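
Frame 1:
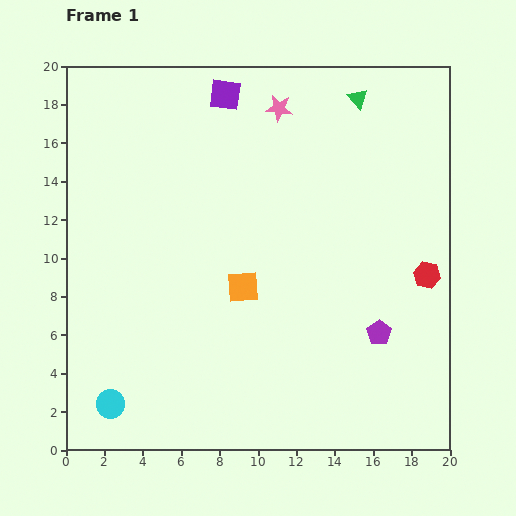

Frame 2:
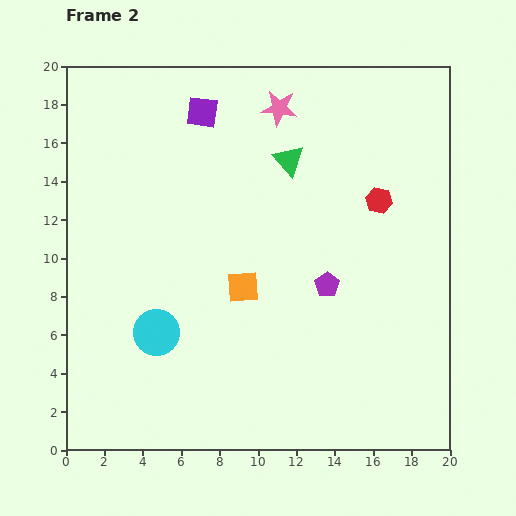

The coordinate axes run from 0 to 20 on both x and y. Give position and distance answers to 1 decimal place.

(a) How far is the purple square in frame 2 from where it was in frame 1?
1.5

The purple square moved from (8.3, 18.5) to (7.1, 17.6), a distance of √(1.2² + 0.9²) ≈ 1.5.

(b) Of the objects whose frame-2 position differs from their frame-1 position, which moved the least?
the purple square

(moved 1.5)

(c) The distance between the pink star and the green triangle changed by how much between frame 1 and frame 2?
-1.4

Distance in frame 1: 4.1. Distance in frame 2: 2.7.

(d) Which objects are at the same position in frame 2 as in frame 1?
the pink star, the orange square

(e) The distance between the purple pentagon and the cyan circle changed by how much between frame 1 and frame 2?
-5.3

Distance in frame 1: 14.5. Distance in frame 2: 9.2.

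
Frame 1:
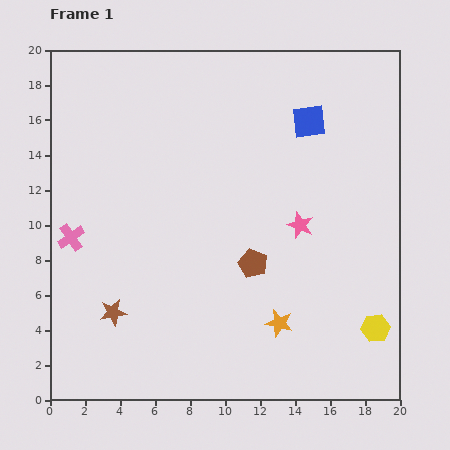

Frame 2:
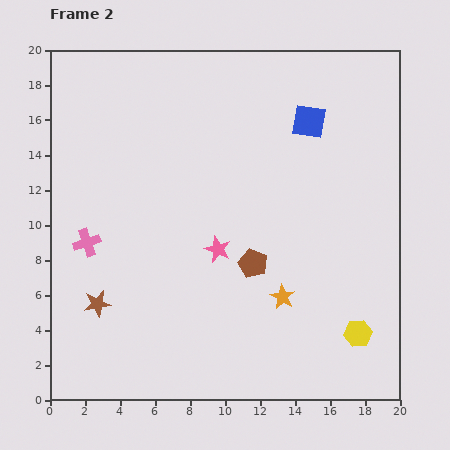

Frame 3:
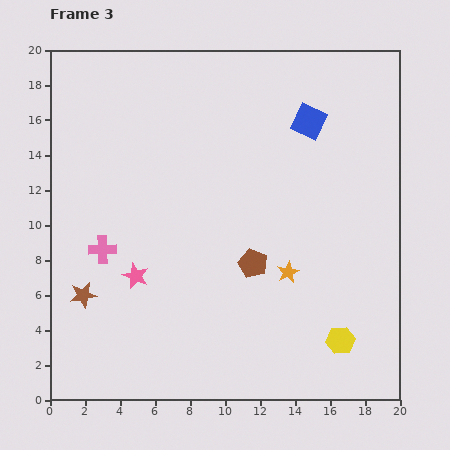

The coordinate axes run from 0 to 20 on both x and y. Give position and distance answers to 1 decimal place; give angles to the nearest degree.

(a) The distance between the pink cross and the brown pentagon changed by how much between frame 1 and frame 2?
-0.9

Distance in frame 1: 10.5. Distance in frame 2: 9.6.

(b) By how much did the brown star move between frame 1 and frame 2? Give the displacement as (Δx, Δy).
(-0.9, 0.5)

The brown star was at (3.6, 5.0) in frame 1 and (2.7, 5.5) in frame 2.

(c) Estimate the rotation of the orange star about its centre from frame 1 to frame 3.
30° clockwise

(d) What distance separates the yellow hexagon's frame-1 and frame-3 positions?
2.1

The yellow hexagon moved from (18.6, 4.1) to (16.6, 3.4), a distance of √(2.0² + 0.7²) ≈ 2.1.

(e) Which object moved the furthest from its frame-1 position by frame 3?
the pink star

(moved 9.8; next 2.9)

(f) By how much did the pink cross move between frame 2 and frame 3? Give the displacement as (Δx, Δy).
(0.9, -0.4)

The pink cross was at (2.1, 9.0) in frame 2 and (3.0, 8.6) in frame 3.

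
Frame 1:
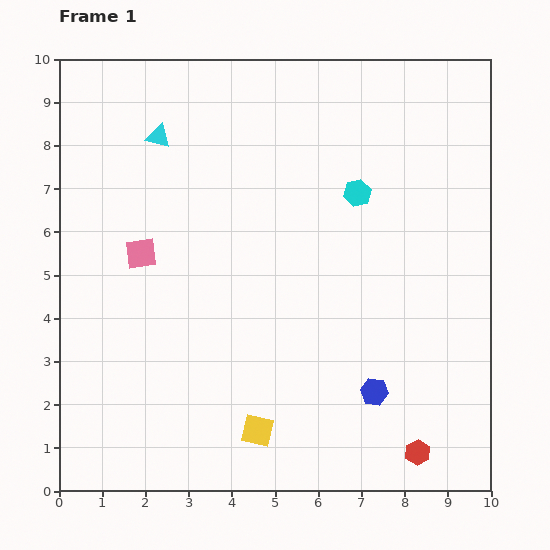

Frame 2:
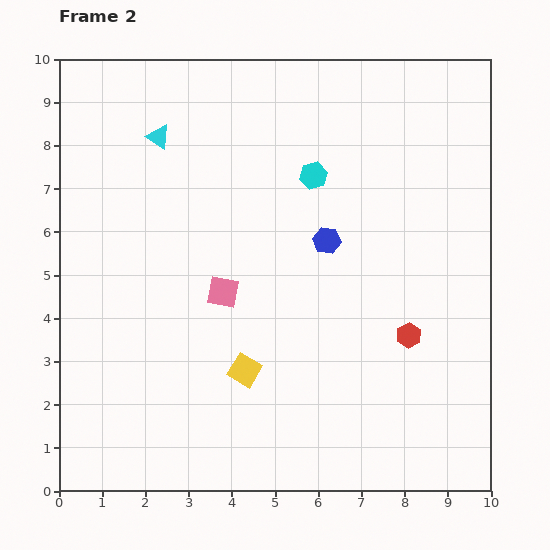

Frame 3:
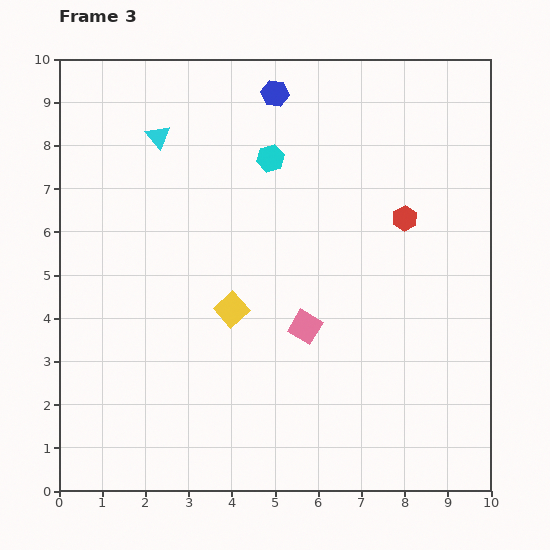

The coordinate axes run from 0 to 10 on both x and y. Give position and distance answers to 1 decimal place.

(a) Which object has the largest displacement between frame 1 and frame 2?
the blue hexagon

(moved 3.7; next 2.7)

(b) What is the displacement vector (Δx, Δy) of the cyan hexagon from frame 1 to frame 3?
(-2.0, 0.8)

The cyan hexagon was at (6.9, 6.9) in frame 1 and (4.9, 7.7) in frame 3.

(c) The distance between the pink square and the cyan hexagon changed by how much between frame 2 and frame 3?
+0.6

Distance in frame 2: 3.4. Distance in frame 3: 4.0.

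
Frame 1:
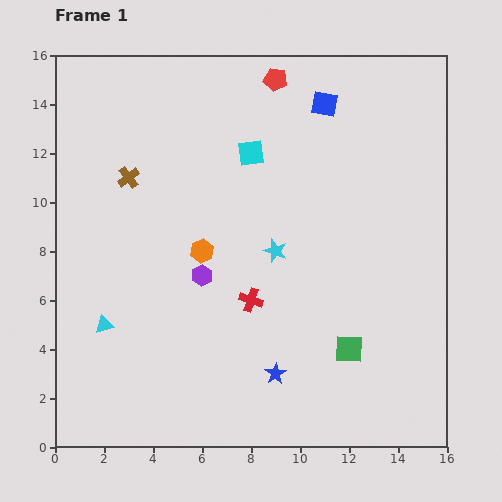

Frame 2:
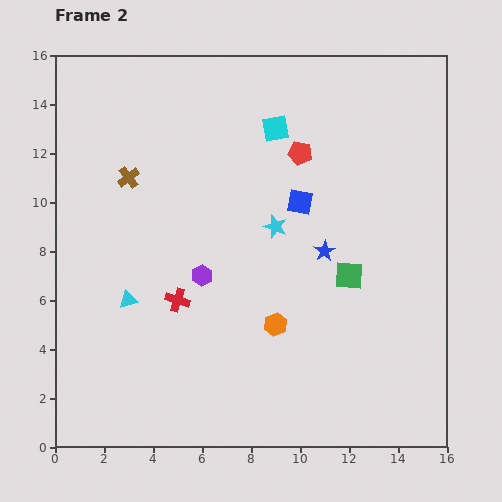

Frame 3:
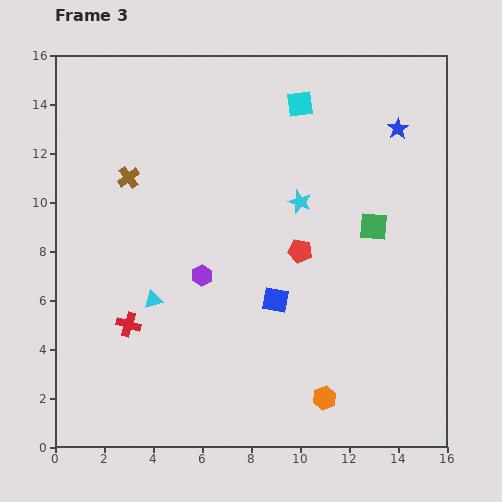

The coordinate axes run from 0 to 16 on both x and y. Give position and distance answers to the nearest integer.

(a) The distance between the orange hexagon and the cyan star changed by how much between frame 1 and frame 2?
+1

Distance in frame 1: 3. Distance in frame 2: 4.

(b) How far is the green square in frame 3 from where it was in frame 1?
5

The green square moved from (12, 4) to (13, 9), a distance of √(1² + 5²) ≈ 5.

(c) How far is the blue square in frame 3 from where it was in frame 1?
8

The blue square moved from (11, 14) to (9, 6), a distance of √(2² + 8²) ≈ 8.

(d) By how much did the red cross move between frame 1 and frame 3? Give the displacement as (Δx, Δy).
(-5, -1)

The red cross was at (8, 6) in frame 1 and (3, 5) in frame 3.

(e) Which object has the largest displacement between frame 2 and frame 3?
the blue star

(moved 6; next 4)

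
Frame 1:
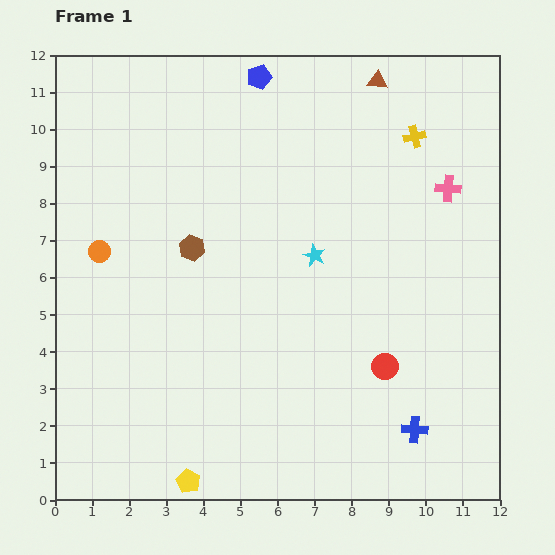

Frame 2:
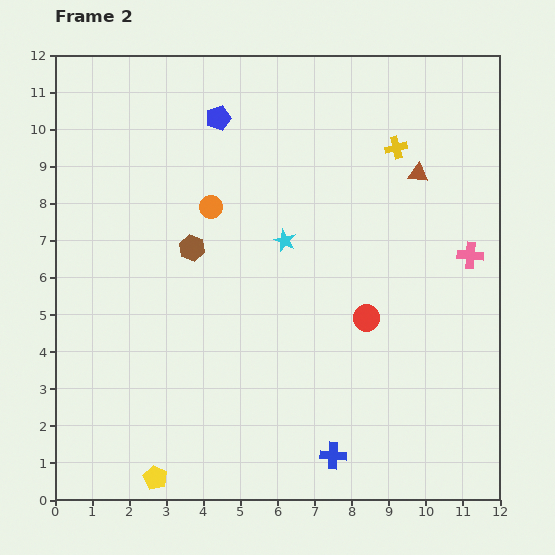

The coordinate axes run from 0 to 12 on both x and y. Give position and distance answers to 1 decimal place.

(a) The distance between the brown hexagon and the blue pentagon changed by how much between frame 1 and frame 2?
-1.3

Distance in frame 1: 4.9. Distance in frame 2: 3.6.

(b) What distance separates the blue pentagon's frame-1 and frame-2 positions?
1.6

The blue pentagon moved from (5.5, 11.4) to (4.4, 10.3), a distance of √(1.1² + 1.1²) ≈ 1.6.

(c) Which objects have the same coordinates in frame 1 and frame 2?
the brown hexagon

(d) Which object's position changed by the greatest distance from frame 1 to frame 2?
the orange circle

(moved 3.2; next 2.7)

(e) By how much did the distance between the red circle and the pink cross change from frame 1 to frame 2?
-1.8

Distance in frame 1: 5.1. Distance in frame 2: 3.3.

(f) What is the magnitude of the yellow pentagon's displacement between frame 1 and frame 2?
0.9

The yellow pentagon moved from (3.6, 0.5) to (2.7, 0.6), a distance of √(0.9² + 0.1²) ≈ 0.9.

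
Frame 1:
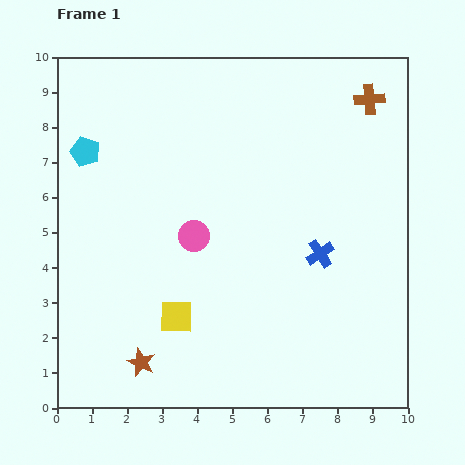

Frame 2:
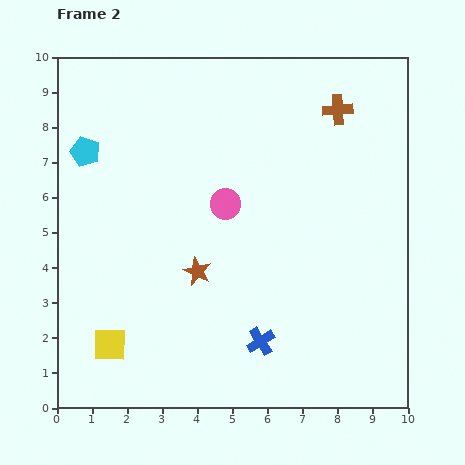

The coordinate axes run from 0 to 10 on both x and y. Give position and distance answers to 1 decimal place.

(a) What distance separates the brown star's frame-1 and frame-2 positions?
3.1

The brown star moved from (2.4, 1.3) to (4.0, 3.9), a distance of √(1.6² + 2.6²) ≈ 3.1.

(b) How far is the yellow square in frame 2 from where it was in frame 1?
2.1

The yellow square moved from (3.4, 2.6) to (1.5, 1.8), a distance of √(1.9² + 0.8²) ≈ 2.1.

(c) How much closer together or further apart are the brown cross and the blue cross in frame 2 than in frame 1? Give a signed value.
+2.4

Distance in frame 1: 4.6. Distance in frame 2: 7.0.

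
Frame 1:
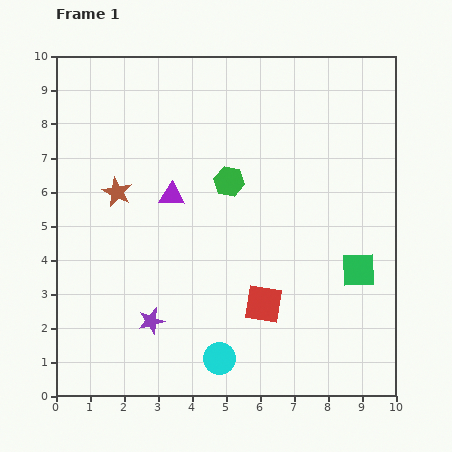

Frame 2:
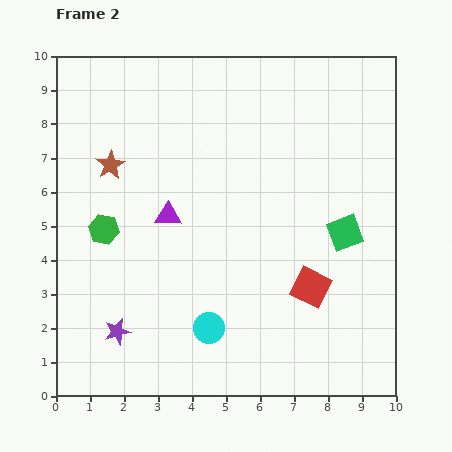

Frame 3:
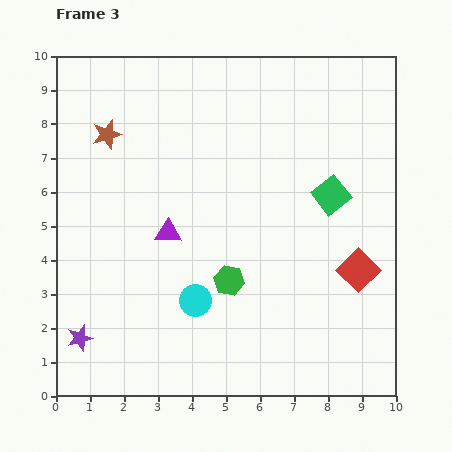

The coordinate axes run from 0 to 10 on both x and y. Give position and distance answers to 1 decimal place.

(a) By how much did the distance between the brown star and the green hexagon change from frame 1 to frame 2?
-1.4

Distance in frame 1: 3.3. Distance in frame 2: 1.9.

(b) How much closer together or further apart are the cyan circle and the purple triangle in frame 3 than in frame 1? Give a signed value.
-2.8

Distance in frame 1: 5.0. Distance in frame 3: 2.2.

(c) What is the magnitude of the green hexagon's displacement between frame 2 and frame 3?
4.0

The green hexagon moved from (1.4, 4.9) to (5.1, 3.4), a distance of √(3.7² + 1.5²) ≈ 4.0.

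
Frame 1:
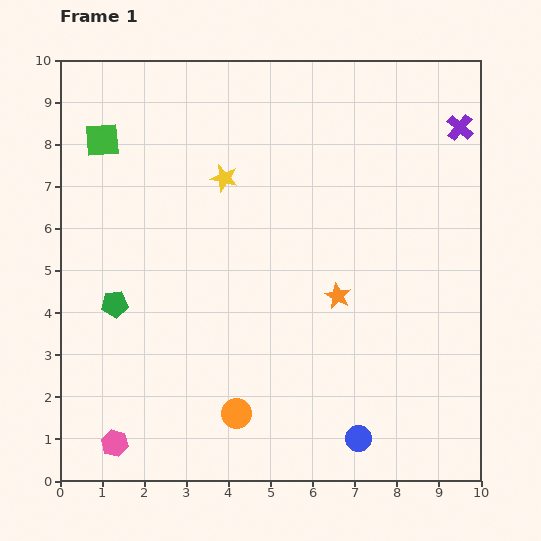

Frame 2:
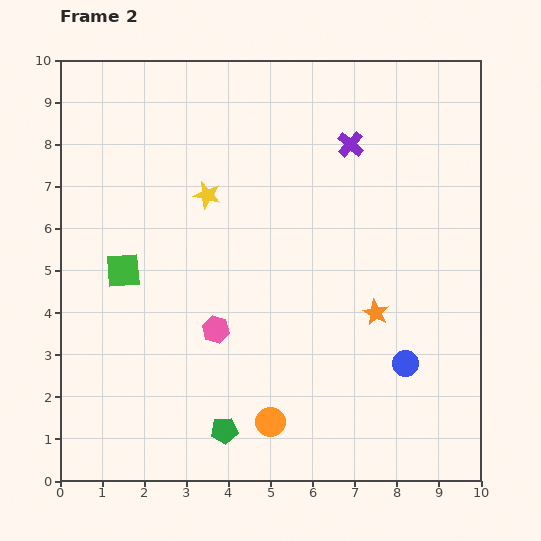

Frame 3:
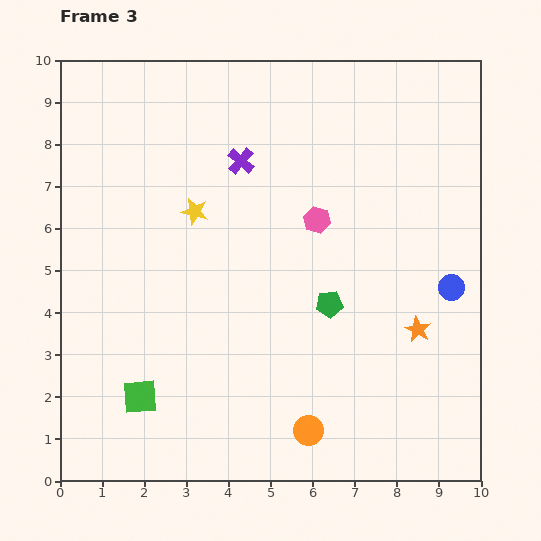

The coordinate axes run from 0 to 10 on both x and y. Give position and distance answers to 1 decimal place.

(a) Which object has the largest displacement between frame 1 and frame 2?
the green pentagon

(moved 4.0; next 3.6)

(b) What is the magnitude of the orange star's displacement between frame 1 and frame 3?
2.1

The orange star moved from (6.6, 4.4) to (8.5, 3.6), a distance of √(1.9² + 0.8²) ≈ 2.1.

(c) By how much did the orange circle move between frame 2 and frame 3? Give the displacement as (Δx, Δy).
(0.9, -0.2)

The orange circle was at (5.0, 1.4) in frame 2 and (5.9, 1.2) in frame 3.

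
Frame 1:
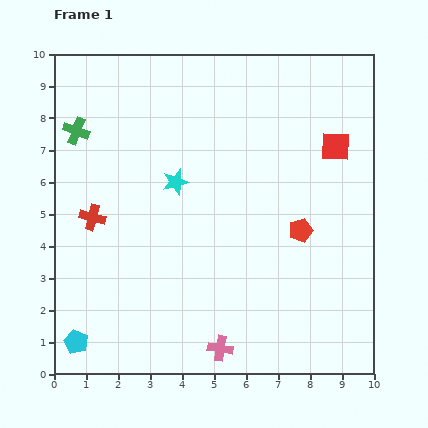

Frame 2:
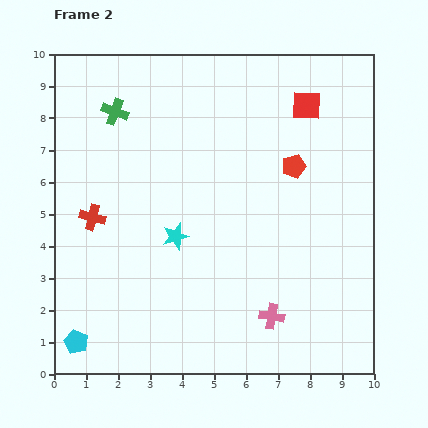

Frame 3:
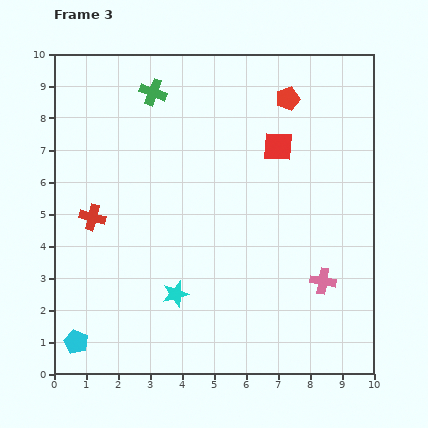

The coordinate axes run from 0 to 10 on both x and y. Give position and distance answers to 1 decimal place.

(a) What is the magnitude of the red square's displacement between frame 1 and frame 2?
1.6

The red square moved from (8.8, 7.1) to (7.9, 8.4), a distance of √(0.9² + 1.3²) ≈ 1.6.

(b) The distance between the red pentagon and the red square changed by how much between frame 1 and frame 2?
-0.9

Distance in frame 1: 2.8. Distance in frame 2: 1.9.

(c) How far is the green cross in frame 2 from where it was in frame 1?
1.3

The green cross moved from (0.7, 7.6) to (1.9, 8.2), a distance of √(1.2² + 0.6²) ≈ 1.3.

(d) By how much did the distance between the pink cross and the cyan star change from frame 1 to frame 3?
-0.8

Distance in frame 1: 5.4. Distance in frame 3: 4.6.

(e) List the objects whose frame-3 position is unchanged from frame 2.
the red cross, the cyan pentagon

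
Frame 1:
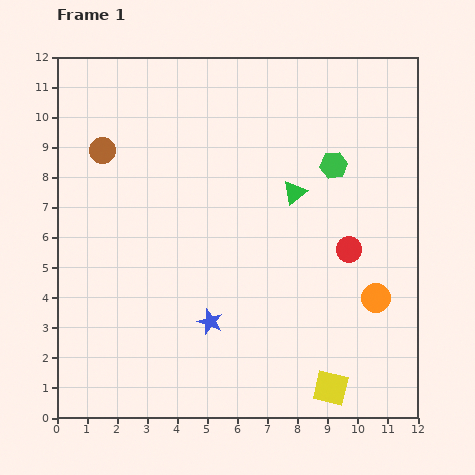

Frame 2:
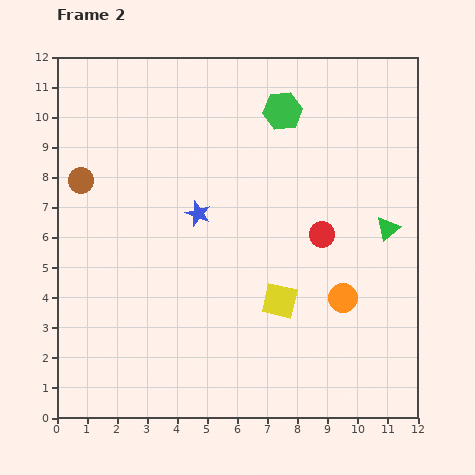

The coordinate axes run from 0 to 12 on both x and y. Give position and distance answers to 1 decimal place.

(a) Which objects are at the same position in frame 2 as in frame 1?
none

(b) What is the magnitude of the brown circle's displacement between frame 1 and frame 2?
1.2

The brown circle moved from (1.5, 8.9) to (0.8, 7.9), a distance of √(0.7² + 1.0²) ≈ 1.2.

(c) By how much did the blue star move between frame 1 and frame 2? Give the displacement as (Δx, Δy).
(-0.4, 3.6)

The blue star was at (5.1, 3.2) in frame 1 and (4.7, 6.8) in frame 2.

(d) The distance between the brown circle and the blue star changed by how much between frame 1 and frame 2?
-2.6

Distance in frame 1: 6.7. Distance in frame 2: 4.1.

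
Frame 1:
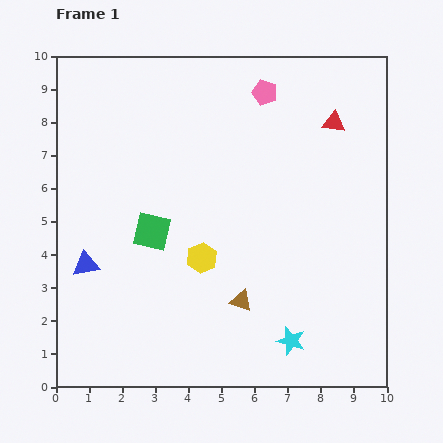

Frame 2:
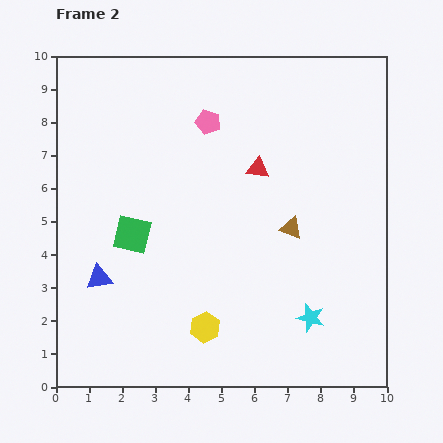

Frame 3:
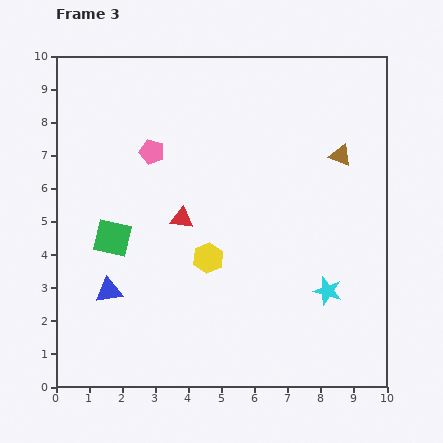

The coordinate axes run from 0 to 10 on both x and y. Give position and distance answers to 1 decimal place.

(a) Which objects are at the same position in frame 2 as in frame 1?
none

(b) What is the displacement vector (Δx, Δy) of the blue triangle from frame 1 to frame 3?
(0.7, -0.8)

The blue triangle was at (0.9, 3.7) in frame 1 and (1.6, 2.9) in frame 3.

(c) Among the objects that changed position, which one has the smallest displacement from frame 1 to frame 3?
the yellow hexagon

(moved 0.2)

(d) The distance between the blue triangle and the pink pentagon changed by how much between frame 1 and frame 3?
-3.1

Distance in frame 1: 7.5. Distance in frame 3: 4.4.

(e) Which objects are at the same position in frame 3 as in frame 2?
none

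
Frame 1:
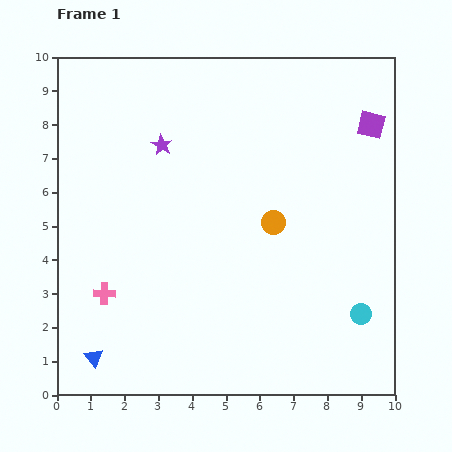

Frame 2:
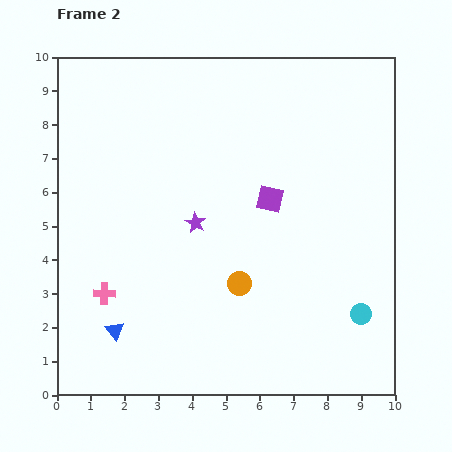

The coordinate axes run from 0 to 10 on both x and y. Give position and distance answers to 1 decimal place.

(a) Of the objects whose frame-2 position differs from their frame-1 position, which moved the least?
the blue triangle

(moved 1.0)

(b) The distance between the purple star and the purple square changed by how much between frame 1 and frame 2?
-3.9

Distance in frame 1: 6.2. Distance in frame 2: 2.3.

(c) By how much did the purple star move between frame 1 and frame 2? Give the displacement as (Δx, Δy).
(1.0, -2.3)

The purple star was at (3.1, 7.4) in frame 1 and (4.1, 5.1) in frame 2.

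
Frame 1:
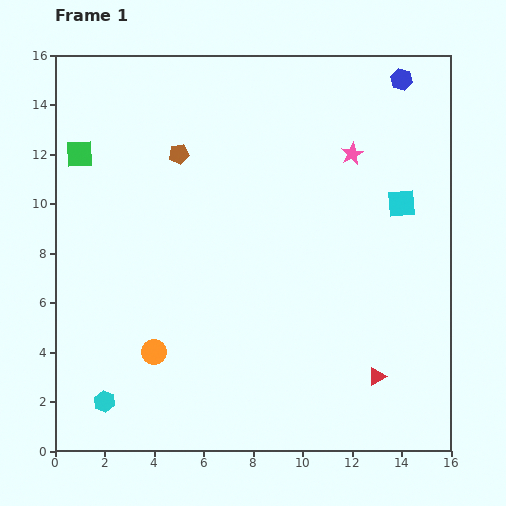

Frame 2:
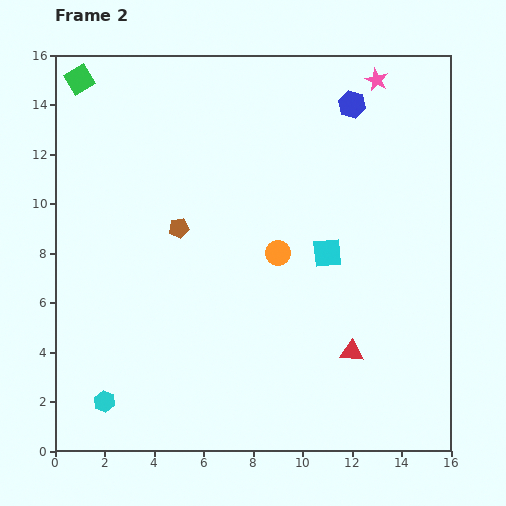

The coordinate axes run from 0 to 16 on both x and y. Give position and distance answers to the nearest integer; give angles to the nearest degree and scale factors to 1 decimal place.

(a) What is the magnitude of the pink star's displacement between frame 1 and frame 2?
3

The pink star moved from (12, 12) to (13, 15), a distance of √(1² + 3²) ≈ 3.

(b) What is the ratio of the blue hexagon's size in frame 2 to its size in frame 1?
1.3×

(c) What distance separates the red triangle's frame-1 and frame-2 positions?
1

The red triangle moved from (13, 3) to (12, 4), a distance of √(1² + 1²) ≈ 1.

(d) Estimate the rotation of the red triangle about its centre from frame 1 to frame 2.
33° clockwise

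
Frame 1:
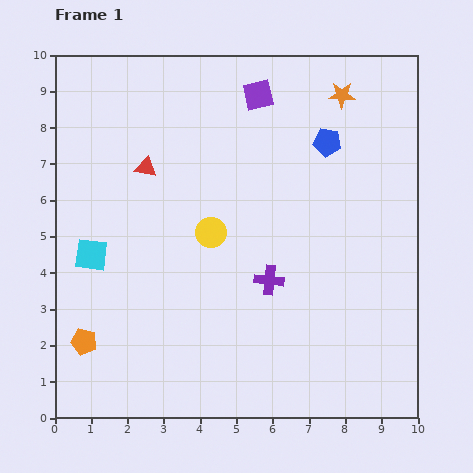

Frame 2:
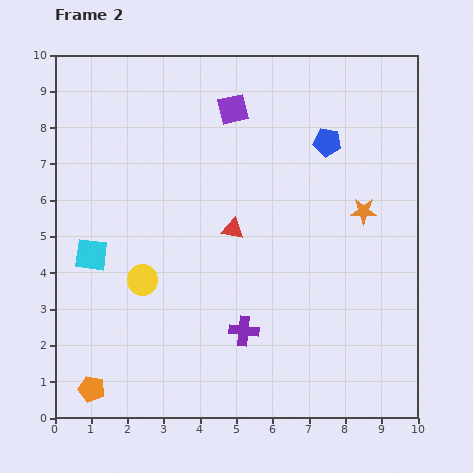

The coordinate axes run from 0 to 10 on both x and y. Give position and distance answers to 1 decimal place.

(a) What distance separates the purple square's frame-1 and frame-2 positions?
0.8

The purple square moved from (5.6, 8.9) to (4.9, 8.5), a distance of √(0.7² + 0.4²) ≈ 0.8.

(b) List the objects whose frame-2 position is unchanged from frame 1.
the blue pentagon, the cyan square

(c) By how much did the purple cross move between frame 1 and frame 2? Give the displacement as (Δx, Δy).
(-0.7, -1.4)

The purple cross was at (5.9, 3.8) in frame 1 and (5.2, 2.4) in frame 2.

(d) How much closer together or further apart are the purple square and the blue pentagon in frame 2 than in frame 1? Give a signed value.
+0.5

Distance in frame 1: 2.3. Distance in frame 2: 2.8.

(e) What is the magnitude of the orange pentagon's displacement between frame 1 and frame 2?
1.3

The orange pentagon moved from (0.8, 2.1) to (1.0, 0.8), a distance of √(0.2² + 1.3²) ≈ 1.3.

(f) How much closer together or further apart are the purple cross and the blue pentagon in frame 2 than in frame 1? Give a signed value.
+1.6

Distance in frame 1: 4.1. Distance in frame 2: 5.7.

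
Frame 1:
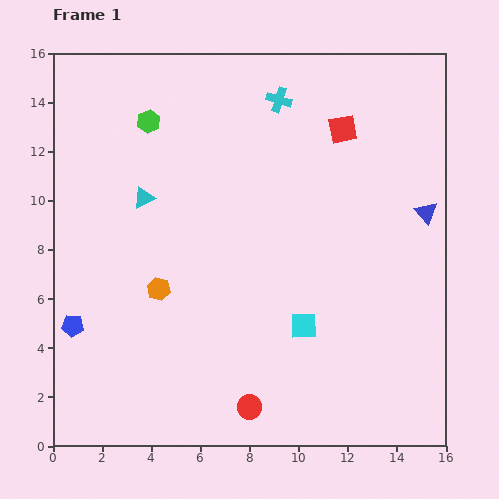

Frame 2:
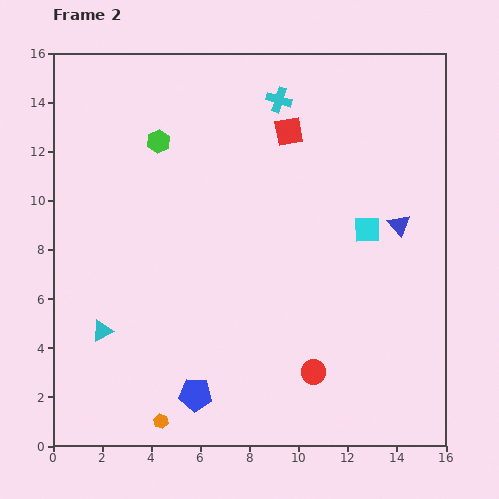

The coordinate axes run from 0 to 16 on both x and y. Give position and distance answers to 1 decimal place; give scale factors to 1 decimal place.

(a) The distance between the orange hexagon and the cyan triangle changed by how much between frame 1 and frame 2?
+0.7

Distance in frame 1: 3.7. Distance in frame 2: 4.4.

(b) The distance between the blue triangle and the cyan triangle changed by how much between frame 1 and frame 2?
+1.3

Distance in frame 1: 11.5. Distance in frame 2: 12.8.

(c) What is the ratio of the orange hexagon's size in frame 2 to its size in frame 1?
0.6×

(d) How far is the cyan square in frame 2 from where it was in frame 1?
4.7

The cyan square moved from (10.2, 4.9) to (12.8, 8.8), a distance of √(2.6² + 3.9²) ≈ 4.7.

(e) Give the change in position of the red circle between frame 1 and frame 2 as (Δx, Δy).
(2.6, 1.4)

The red circle was at (8.0, 1.6) in frame 1 and (10.6, 3.0) in frame 2.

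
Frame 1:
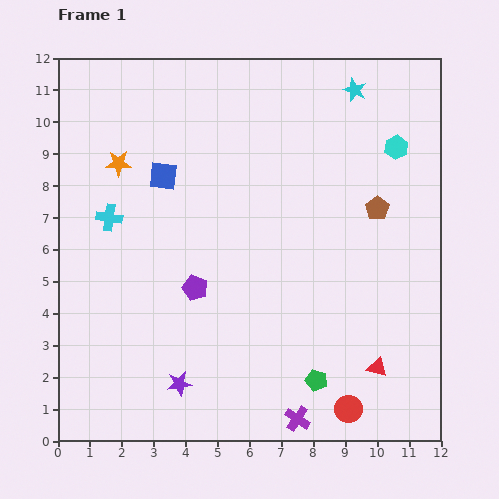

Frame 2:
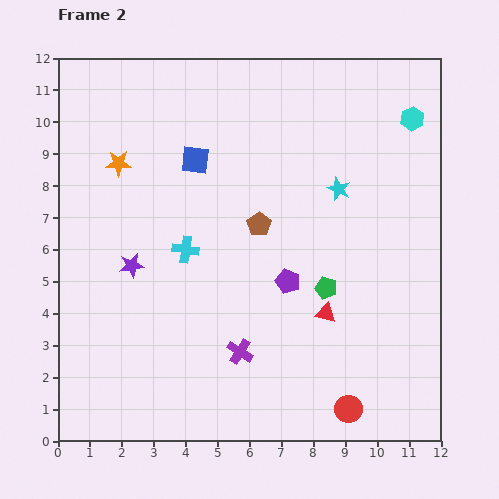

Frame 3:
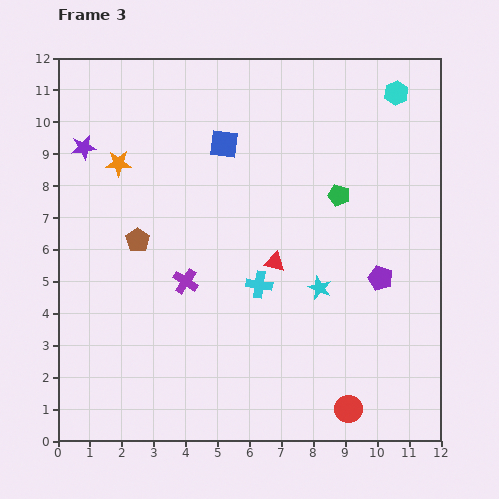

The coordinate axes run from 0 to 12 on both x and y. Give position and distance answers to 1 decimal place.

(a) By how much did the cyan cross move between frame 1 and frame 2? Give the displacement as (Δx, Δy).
(2.4, -1.0)

The cyan cross was at (1.6, 7.0) in frame 1 and (4.0, 6.0) in frame 2.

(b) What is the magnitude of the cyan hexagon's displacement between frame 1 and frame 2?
1.0

The cyan hexagon moved from (10.6, 9.2) to (11.1, 10.1), a distance of √(0.5² + 0.9²) ≈ 1.0.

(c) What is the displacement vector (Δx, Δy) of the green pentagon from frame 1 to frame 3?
(0.7, 5.8)

The green pentagon was at (8.1, 1.9) in frame 1 and (8.8, 7.7) in frame 3.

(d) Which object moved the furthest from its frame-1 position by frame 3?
the purple star

(moved 8.0; next 7.6)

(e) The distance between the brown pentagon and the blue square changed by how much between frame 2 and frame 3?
+1.2

Distance in frame 2: 2.8. Distance in frame 3: 4.0.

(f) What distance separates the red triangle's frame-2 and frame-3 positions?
2.3

The red triangle moved from (8.4, 4.0) to (6.8, 5.6), a distance of √(1.6² + 1.6²) ≈ 2.3.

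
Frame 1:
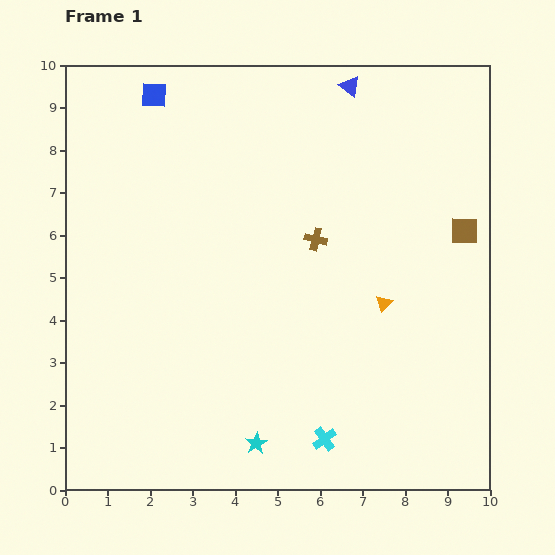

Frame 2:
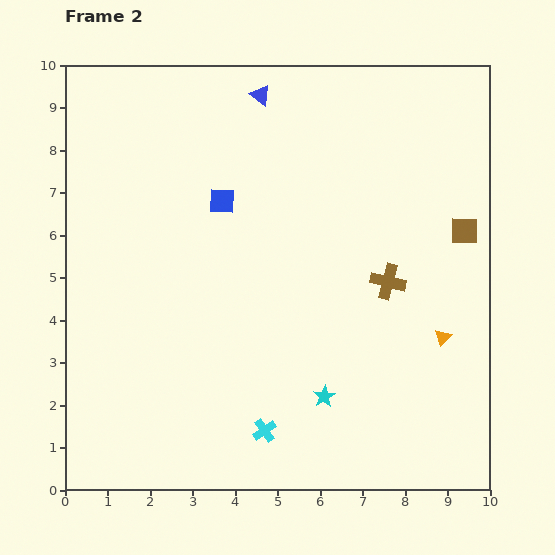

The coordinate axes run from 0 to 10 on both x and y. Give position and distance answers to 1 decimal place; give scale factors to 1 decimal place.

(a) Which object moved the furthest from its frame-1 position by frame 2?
the blue square

(moved 3.0; next 2.1)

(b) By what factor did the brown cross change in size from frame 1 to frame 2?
1.6×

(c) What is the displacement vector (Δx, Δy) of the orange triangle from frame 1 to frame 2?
(1.4, -0.8)

The orange triangle was at (7.5, 4.4) in frame 1 and (8.9, 3.6) in frame 2.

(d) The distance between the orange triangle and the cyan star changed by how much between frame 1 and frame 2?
-1.4

Distance in frame 1: 4.5. Distance in frame 2: 3.1.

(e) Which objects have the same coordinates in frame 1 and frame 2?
the brown square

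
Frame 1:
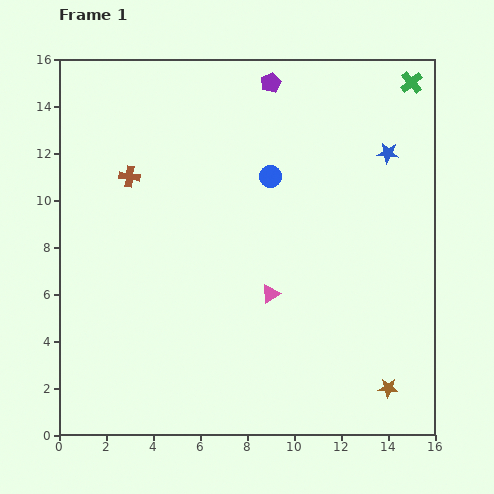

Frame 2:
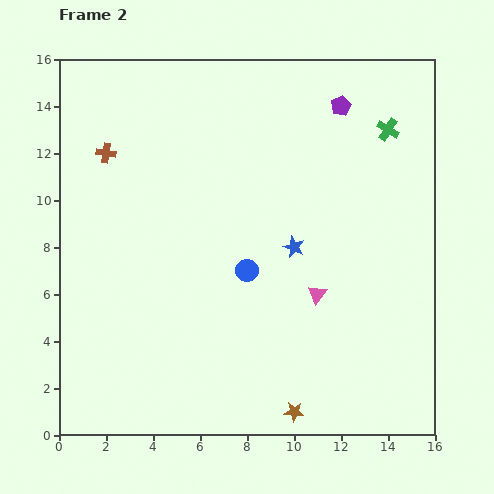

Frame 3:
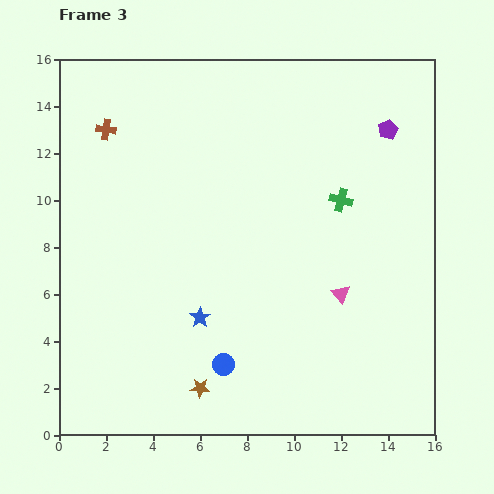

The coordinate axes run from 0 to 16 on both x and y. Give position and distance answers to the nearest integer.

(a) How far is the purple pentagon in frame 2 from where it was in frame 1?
3

The purple pentagon moved from (9, 15) to (12, 14), a distance of √(3² + 1²) ≈ 3.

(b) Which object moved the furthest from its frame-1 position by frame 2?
the blue star

(moved 6; next 4)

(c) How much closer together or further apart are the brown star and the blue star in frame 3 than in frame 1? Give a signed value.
-7

Distance in frame 1: 10. Distance in frame 3: 3.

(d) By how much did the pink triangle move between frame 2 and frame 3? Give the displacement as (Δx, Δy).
(1, 0)

The pink triangle was at (11, 6) in frame 2 and (12, 6) in frame 3.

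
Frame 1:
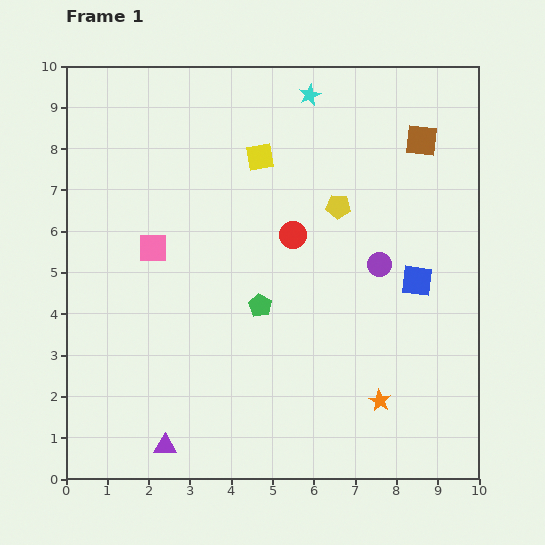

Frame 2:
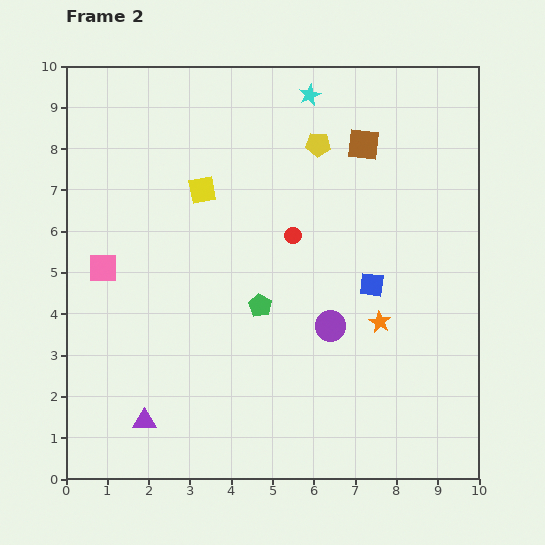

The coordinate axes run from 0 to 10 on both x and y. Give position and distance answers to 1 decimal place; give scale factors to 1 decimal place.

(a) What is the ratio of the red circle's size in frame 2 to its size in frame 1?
0.6×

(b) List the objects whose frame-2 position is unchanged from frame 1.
the red circle, the cyan star, the green pentagon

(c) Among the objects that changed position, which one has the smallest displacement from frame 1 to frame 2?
the purple triangle

(moved 0.8)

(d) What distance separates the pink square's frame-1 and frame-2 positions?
1.3

The pink square moved from (2.1, 5.6) to (0.9, 5.1), a distance of √(1.2² + 0.5²) ≈ 1.3.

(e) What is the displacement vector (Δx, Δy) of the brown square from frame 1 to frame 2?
(-1.4, -0.1)

The brown square was at (8.6, 8.2) in frame 1 and (7.2, 8.1) in frame 2.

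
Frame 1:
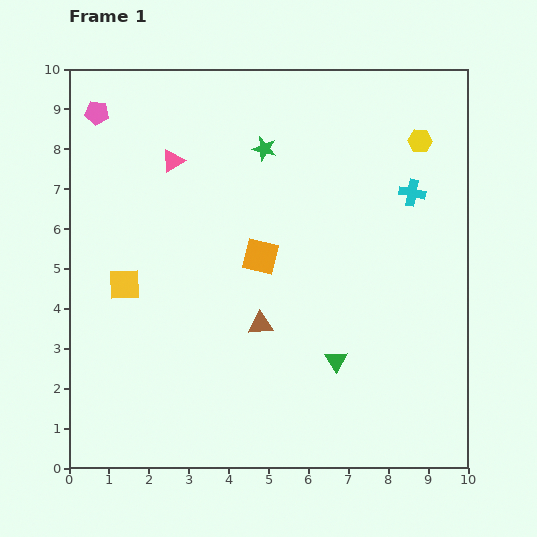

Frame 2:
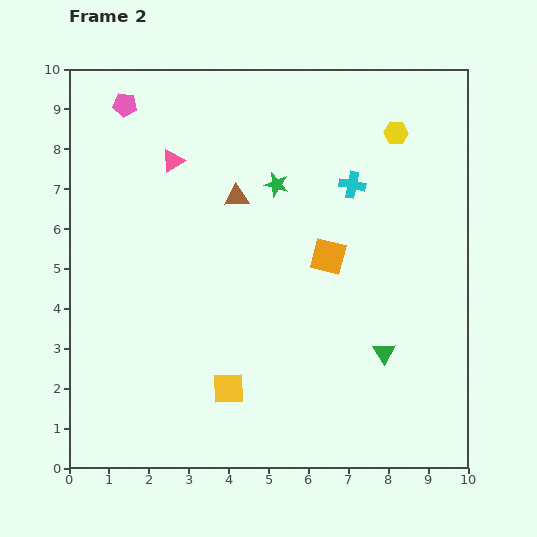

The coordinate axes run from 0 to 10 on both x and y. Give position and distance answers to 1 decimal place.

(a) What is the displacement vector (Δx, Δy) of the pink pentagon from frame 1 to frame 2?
(0.7, 0.2)

The pink pentagon was at (0.7, 8.9) in frame 1 and (1.4, 9.1) in frame 2.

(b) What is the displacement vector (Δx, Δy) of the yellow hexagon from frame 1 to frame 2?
(-0.6, 0.2)

The yellow hexagon was at (8.8, 8.2) in frame 1 and (8.2, 8.4) in frame 2.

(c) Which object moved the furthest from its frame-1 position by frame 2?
the yellow square

(moved 3.7; next 3.3)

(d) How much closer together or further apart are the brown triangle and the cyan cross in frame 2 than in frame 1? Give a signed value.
-2.1

Distance in frame 1: 5.0. Distance in frame 2: 2.9.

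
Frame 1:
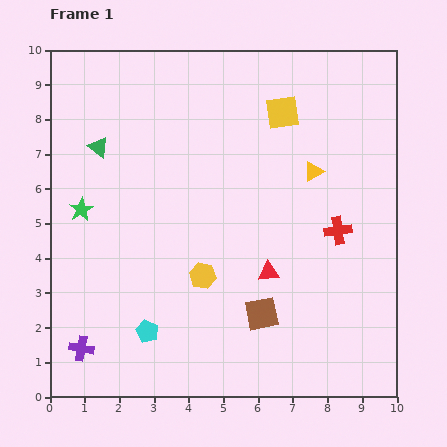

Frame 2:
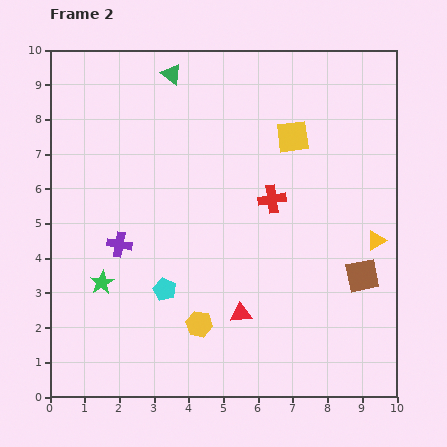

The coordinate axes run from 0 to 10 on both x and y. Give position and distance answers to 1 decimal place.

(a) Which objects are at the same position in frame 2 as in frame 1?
none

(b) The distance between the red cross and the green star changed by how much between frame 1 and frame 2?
-1.9

Distance in frame 1: 7.4. Distance in frame 2: 5.5.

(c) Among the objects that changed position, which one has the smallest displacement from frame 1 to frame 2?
the yellow square

(moved 0.8)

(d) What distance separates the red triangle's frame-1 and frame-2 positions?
1.4

The red triangle moved from (6.3, 3.6) to (5.5, 2.4), a distance of √(0.8² + 1.2²) ≈ 1.4.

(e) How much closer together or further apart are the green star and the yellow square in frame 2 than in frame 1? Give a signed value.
+0.5

Distance in frame 1: 6.4. Distance in frame 2: 6.9.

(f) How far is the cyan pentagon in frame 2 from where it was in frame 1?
1.3

The cyan pentagon moved from (2.8, 1.9) to (3.3, 3.1), a distance of √(0.5² + 1.2²) ≈ 1.3.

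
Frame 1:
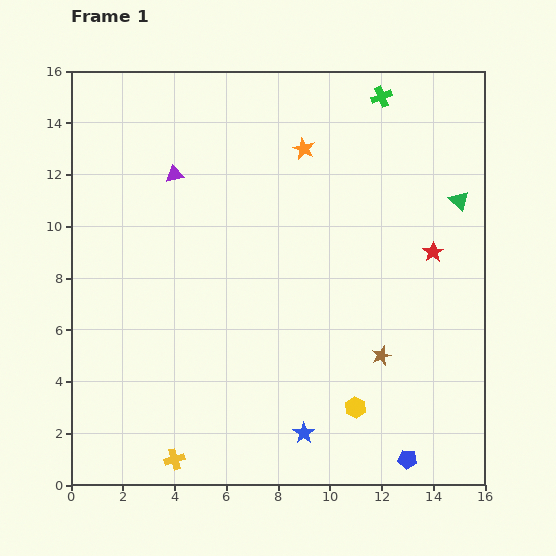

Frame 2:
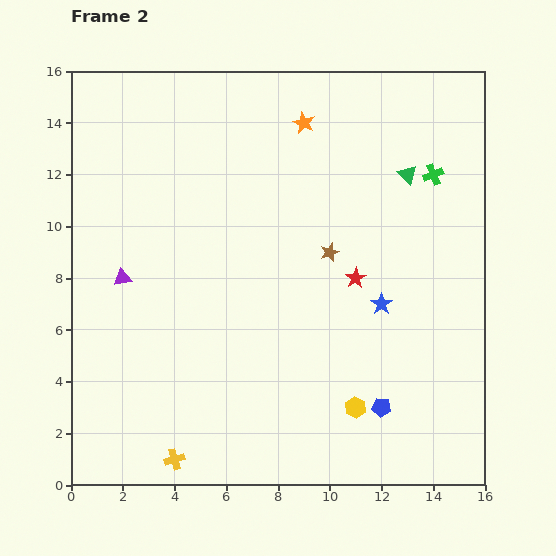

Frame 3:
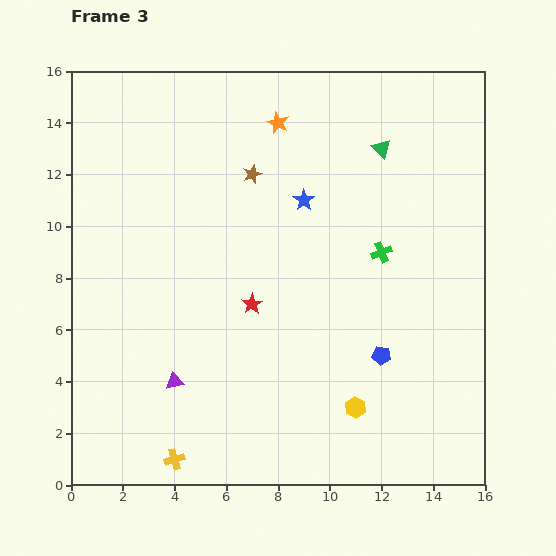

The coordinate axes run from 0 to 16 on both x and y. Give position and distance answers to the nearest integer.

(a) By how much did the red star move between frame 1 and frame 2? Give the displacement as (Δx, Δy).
(-3, -1)

The red star was at (14, 9) in frame 1 and (11, 8) in frame 2.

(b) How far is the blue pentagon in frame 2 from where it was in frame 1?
2

The blue pentagon moved from (13, 1) to (12, 3), a distance of √(1² + 2²) ≈ 2.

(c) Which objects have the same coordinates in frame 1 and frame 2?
the yellow hexagon, the yellow cross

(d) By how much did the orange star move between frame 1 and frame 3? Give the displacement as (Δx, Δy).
(-1, 1)

The orange star was at (9, 13) in frame 1 and (8, 14) in frame 3.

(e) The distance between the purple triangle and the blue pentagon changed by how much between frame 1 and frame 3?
-6

Distance in frame 1: 14. Distance in frame 3: 8.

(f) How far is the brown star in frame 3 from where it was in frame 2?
4

The brown star moved from (10, 9) to (7, 12), a distance of √(3² + 3²) ≈ 4.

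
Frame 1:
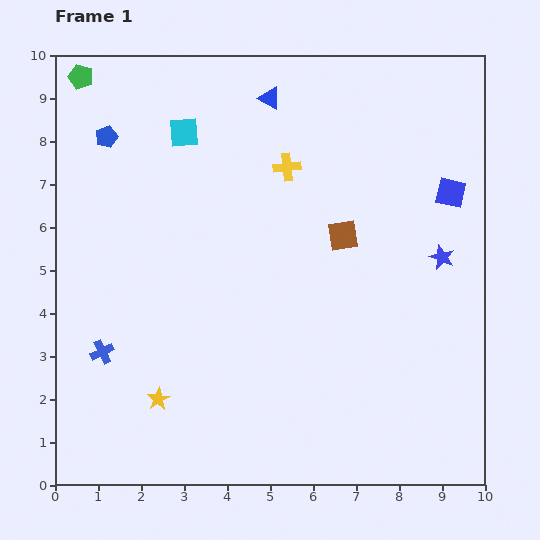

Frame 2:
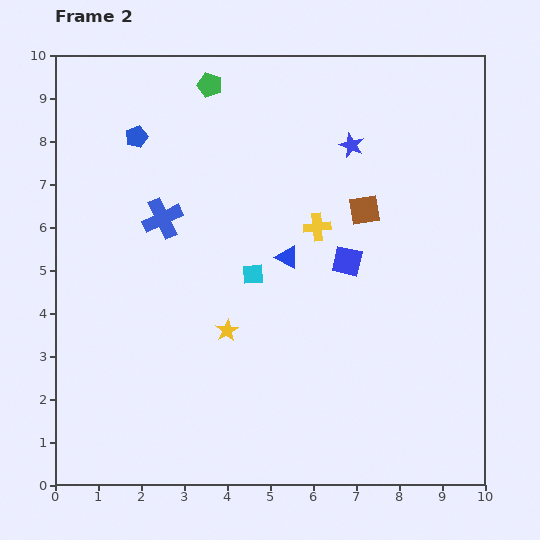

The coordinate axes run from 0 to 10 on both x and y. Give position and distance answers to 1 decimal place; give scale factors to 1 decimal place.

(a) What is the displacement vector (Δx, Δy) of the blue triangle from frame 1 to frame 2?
(0.4, -3.7)

The blue triangle was at (5.0, 9.0) in frame 1 and (5.4, 5.3) in frame 2.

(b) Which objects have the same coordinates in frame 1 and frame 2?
none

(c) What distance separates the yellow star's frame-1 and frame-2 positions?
2.3

The yellow star moved from (2.4, 2.0) to (4.0, 3.6), a distance of √(1.6² + 1.6²) ≈ 2.3.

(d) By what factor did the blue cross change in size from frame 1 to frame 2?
1.7×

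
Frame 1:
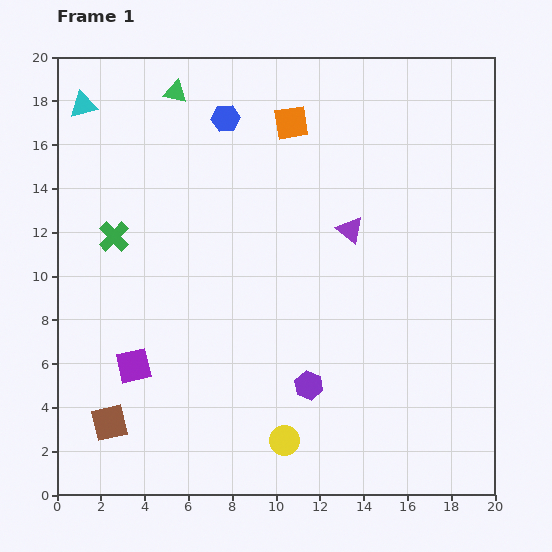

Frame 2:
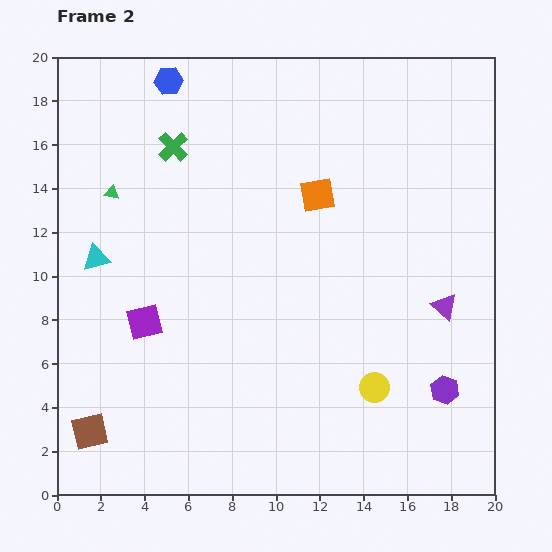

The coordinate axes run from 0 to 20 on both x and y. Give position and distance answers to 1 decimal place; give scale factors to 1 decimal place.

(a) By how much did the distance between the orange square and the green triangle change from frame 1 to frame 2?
+3.9

Distance in frame 1: 5.5. Distance in frame 2: 9.4.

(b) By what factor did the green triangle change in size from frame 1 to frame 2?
0.6×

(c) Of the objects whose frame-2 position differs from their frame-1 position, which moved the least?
the brown square

(moved 1.0)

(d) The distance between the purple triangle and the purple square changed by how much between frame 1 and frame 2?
+2.0

Distance in frame 1: 11.7. Distance in frame 2: 13.7.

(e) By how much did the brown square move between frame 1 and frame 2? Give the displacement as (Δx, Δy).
(-0.9, -0.4)

The brown square was at (2.4, 3.3) in frame 1 and (1.5, 2.9) in frame 2.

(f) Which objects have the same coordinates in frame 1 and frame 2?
none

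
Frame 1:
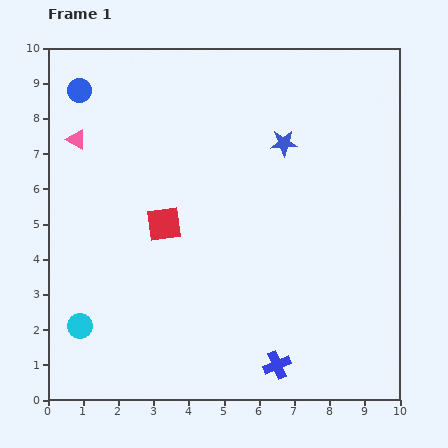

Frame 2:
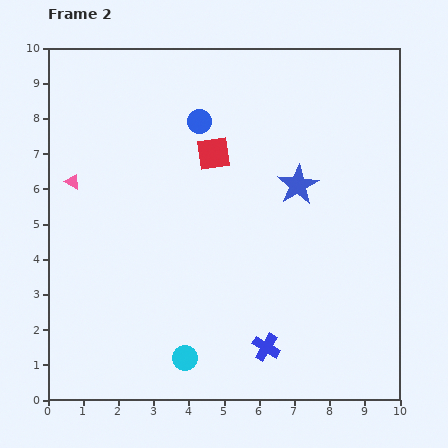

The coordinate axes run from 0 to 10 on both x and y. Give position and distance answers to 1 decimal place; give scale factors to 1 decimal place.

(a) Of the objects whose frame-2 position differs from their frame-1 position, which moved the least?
the blue cross

(moved 0.6)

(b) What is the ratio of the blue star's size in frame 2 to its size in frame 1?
1.5×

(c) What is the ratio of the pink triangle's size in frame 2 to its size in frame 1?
0.7×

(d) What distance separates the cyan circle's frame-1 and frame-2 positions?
3.1

The cyan circle moved from (0.9, 2.1) to (3.9, 1.2), a distance of √(3.0² + 0.9²) ≈ 3.1.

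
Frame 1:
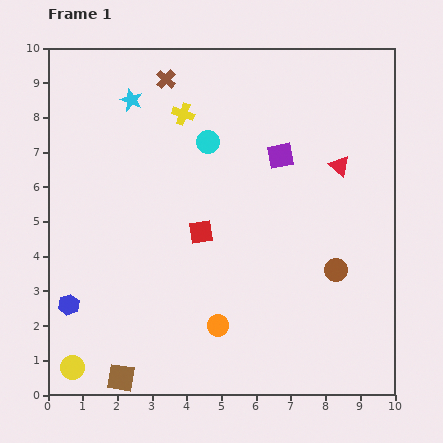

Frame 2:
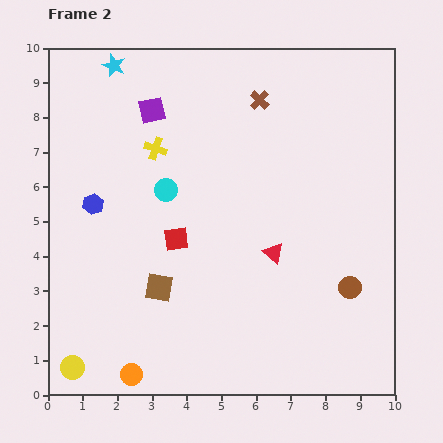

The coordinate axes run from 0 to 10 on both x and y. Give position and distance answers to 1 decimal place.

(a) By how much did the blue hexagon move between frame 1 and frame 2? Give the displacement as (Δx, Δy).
(0.7, 2.9)

The blue hexagon was at (0.6, 2.6) in frame 1 and (1.3, 5.5) in frame 2.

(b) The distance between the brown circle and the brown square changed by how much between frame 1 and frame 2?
-1.4

Distance in frame 1: 6.9. Distance in frame 2: 5.5.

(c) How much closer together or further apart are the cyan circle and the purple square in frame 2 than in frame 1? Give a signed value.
+0.2

Distance in frame 1: 2.1. Distance in frame 2: 2.3.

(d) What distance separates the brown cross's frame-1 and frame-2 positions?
2.8

The brown cross moved from (3.4, 9.1) to (6.1, 8.5), a distance of √(2.7² + 0.6²) ≈ 2.8.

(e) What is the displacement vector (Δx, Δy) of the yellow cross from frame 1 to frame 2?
(-0.8, -1.0)

The yellow cross was at (3.9, 8.1) in frame 1 and (3.1, 7.1) in frame 2.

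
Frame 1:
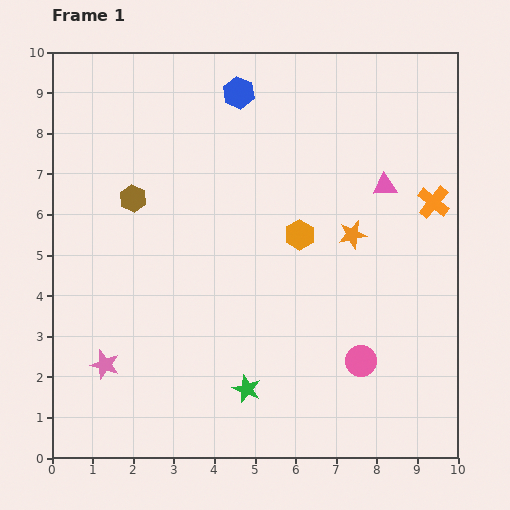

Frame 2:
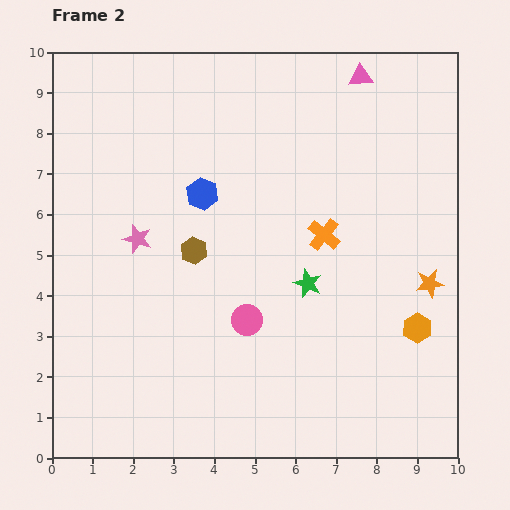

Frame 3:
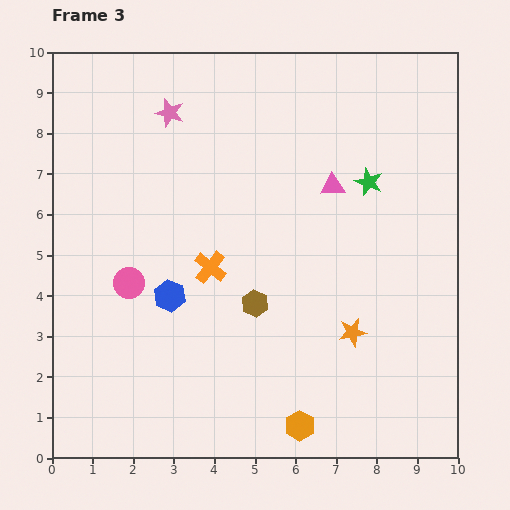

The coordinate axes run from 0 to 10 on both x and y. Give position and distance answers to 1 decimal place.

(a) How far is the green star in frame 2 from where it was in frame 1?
3.0

The green star moved from (4.8, 1.7) to (6.3, 4.3), a distance of √(1.5² + 2.6²) ≈ 3.0.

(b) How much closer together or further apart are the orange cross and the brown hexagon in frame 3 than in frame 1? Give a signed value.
-6.0

Distance in frame 1: 7.4. Distance in frame 3: 1.4.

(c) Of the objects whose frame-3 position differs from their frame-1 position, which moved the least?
the pink triangle

(moved 1.3)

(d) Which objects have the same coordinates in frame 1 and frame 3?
none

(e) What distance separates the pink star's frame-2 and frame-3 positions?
3.2

The pink star moved from (2.1, 5.4) to (2.9, 8.5), a distance of √(0.8² + 3.1²) ≈ 3.2.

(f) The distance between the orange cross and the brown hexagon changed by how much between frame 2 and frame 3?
-1.8

Distance in frame 2: 3.2. Distance in frame 3: 1.4.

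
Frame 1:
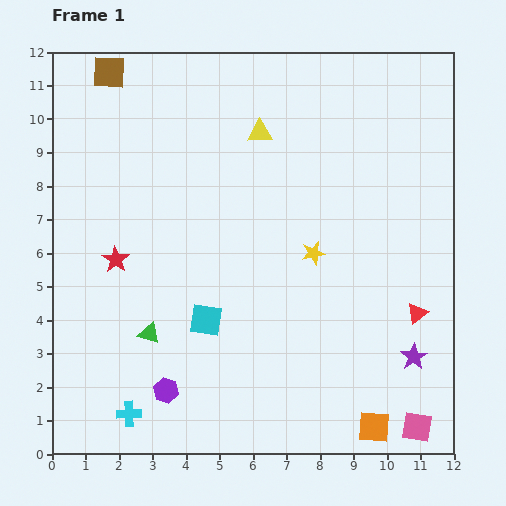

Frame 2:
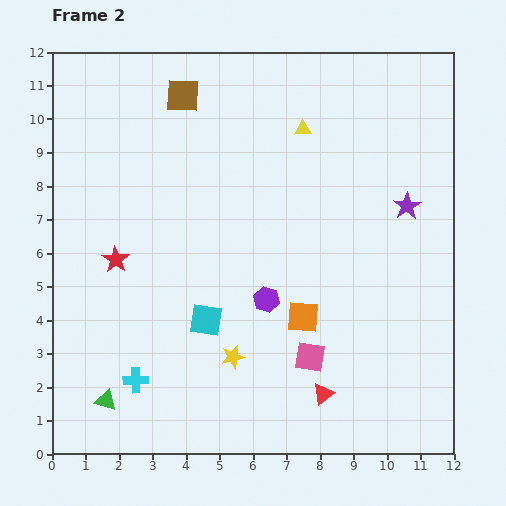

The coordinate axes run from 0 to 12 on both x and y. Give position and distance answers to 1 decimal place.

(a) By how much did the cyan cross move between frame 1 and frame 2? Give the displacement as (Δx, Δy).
(0.2, 1.0)

The cyan cross was at (2.3, 1.2) in frame 1 and (2.5, 2.2) in frame 2.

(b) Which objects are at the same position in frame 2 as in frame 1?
the red star, the cyan square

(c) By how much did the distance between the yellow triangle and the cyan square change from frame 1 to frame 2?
+0.6

Distance in frame 1: 5.8. Distance in frame 2: 6.4.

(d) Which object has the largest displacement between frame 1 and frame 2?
the purple star

(moved 4.5; next 4.0)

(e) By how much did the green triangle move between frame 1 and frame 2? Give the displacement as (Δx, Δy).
(-1.3, -2.0)

The green triangle was at (2.9, 3.6) in frame 1 and (1.6, 1.6) in frame 2.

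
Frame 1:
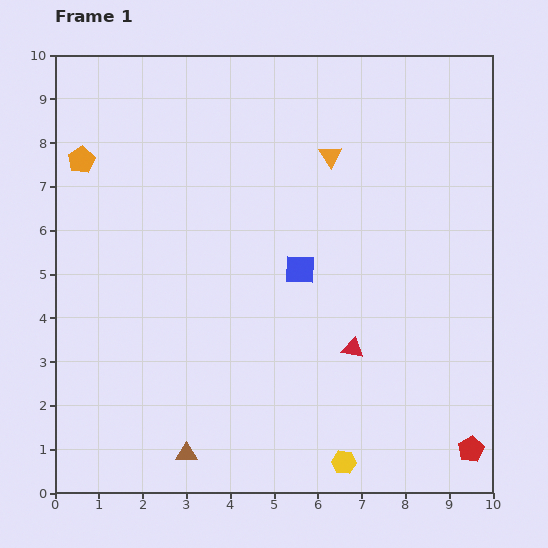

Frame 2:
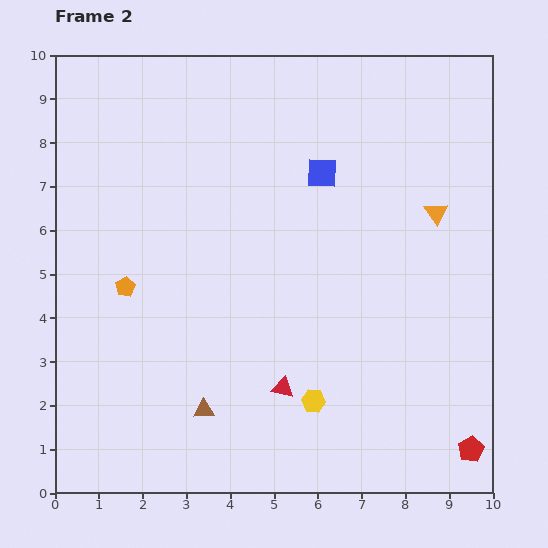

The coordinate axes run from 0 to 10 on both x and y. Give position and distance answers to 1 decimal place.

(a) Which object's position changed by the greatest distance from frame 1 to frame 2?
the orange pentagon

(moved 3.1; next 2.7)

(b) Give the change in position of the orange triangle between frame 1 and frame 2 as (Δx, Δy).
(2.4, -1.3)

The orange triangle was at (6.3, 7.7) in frame 1 and (8.7, 6.4) in frame 2.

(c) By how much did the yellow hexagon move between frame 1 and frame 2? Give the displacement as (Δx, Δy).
(-0.7, 1.4)

The yellow hexagon was at (6.6, 0.7) in frame 1 and (5.9, 2.1) in frame 2.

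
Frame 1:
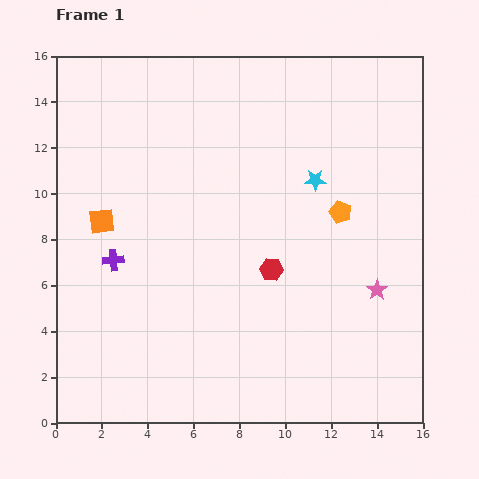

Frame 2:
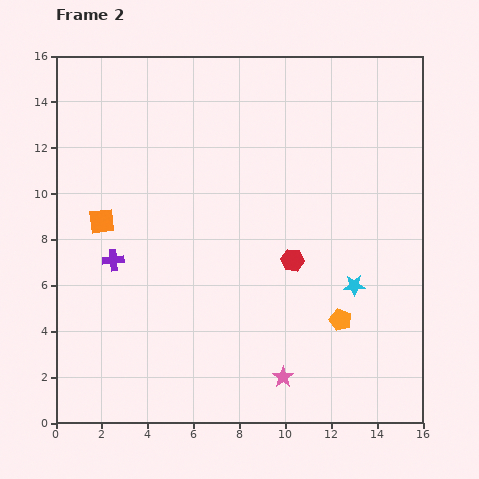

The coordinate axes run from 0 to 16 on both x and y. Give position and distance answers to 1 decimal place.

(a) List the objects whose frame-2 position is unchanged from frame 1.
the orange square, the purple cross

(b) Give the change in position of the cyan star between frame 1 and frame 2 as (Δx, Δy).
(1.7, -4.6)

The cyan star was at (11.3, 10.6) in frame 1 and (13.0, 6.0) in frame 2.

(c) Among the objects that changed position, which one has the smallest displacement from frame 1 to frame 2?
the red hexagon

(moved 1.0)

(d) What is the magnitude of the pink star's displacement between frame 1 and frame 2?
5.6

The pink star moved from (14.0, 5.8) to (9.9, 2.0), a distance of √(4.1² + 3.8²) ≈ 5.6.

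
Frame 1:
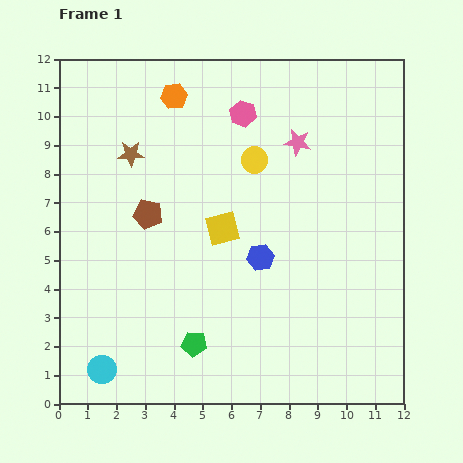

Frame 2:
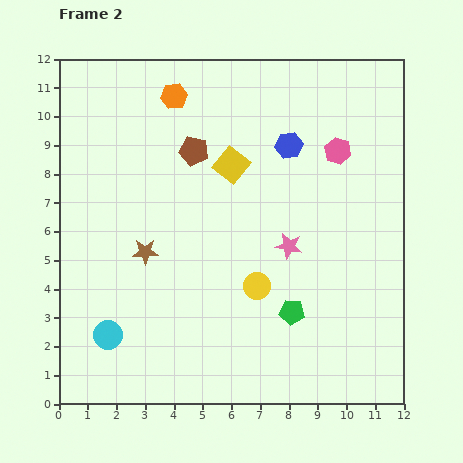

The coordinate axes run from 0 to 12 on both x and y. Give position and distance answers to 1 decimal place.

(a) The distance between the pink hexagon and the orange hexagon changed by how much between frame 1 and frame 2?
+3.5

Distance in frame 1: 2.5. Distance in frame 2: 6.0.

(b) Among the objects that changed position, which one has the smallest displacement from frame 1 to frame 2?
the cyan circle

(moved 1.2)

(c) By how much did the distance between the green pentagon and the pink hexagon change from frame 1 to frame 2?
-2.4

Distance in frame 1: 8.2. Distance in frame 2: 5.8.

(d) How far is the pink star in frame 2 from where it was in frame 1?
3.6

The pink star moved from (8.3, 9.1) to (8.0, 5.5), a distance of √(0.3² + 3.6²) ≈ 3.6.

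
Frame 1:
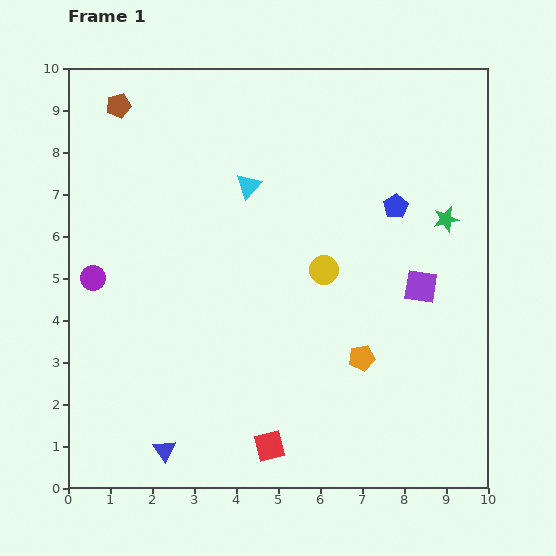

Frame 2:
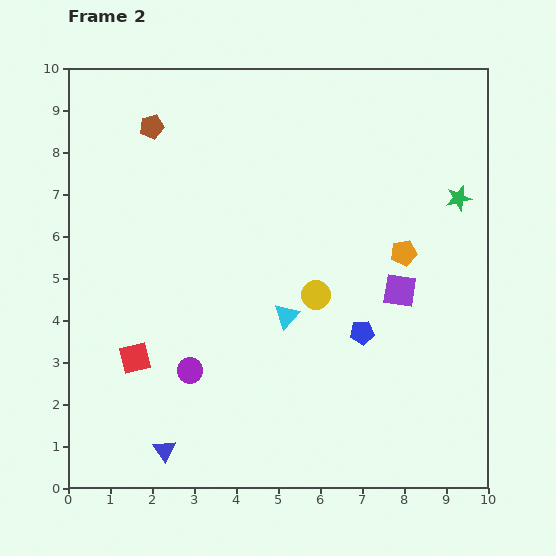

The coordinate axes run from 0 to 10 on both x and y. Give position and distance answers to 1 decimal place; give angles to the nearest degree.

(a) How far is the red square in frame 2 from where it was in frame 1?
3.8

The red square moved from (4.8, 1.0) to (1.6, 3.1), a distance of √(3.2² + 2.1²) ≈ 3.8.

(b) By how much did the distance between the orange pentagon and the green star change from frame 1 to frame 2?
-2.1

Distance in frame 1: 3.9. Distance in frame 2: 1.8.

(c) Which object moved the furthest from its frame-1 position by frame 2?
the red square

(moved 3.8; next 3.2)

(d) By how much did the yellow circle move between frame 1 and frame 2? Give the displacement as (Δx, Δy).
(-0.2, -0.6)

The yellow circle was at (6.1, 5.2) in frame 1 and (5.9, 4.6) in frame 2.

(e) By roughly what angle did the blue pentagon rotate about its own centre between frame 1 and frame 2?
27° clockwise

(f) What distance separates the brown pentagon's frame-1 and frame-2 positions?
0.9

The brown pentagon moved from (1.2, 9.1) to (2.0, 8.6), a distance of √(0.8² + 0.5²) ≈ 0.9.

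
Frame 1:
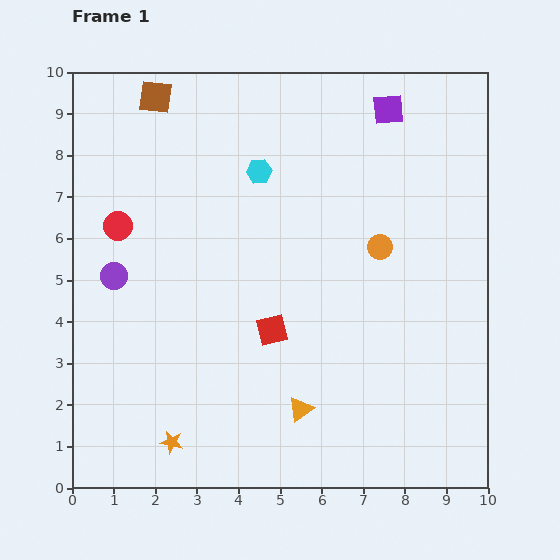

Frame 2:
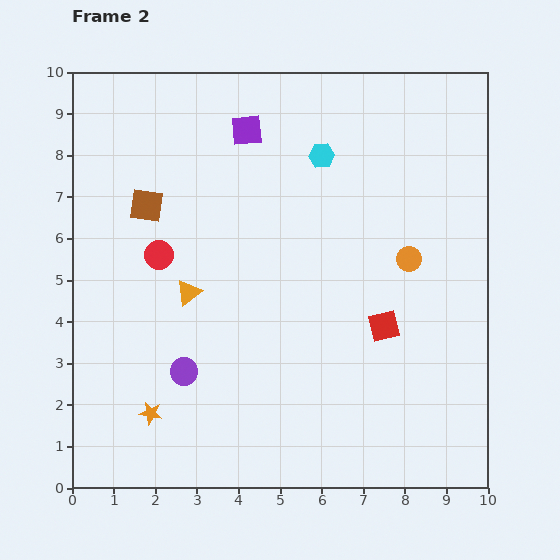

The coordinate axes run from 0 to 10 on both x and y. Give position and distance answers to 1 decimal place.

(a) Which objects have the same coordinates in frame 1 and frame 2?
none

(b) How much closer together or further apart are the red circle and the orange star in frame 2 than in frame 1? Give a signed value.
-1.6

Distance in frame 1: 5.4. Distance in frame 2: 3.8.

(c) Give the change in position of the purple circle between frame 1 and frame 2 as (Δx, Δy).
(1.7, -2.3)

The purple circle was at (1.0, 5.1) in frame 1 and (2.7, 2.8) in frame 2.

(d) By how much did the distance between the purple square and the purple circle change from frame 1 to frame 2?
-1.7

Distance in frame 1: 7.7. Distance in frame 2: 6.0.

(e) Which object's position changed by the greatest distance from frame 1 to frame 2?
the orange triangle

(moved 3.9; next 3.4)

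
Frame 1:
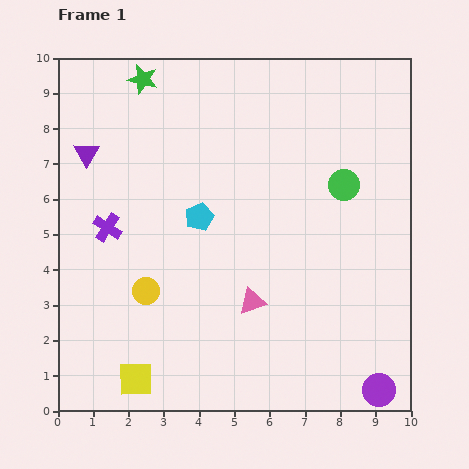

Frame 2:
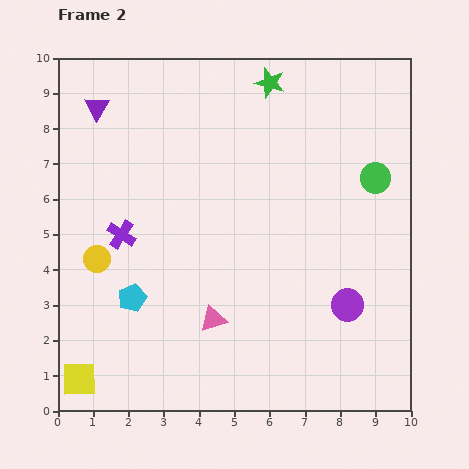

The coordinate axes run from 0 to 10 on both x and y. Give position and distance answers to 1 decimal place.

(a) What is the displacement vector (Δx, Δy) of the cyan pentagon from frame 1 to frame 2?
(-1.9, -2.3)

The cyan pentagon was at (4.0, 5.5) in frame 1 and (2.1, 3.2) in frame 2.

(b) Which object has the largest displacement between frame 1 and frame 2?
the green star

(moved 3.6; next 3.0)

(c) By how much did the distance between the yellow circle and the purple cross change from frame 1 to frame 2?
-1.1

Distance in frame 1: 2.1. Distance in frame 2: 1.0.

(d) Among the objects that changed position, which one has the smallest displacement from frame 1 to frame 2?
the purple cross

(moved 0.4)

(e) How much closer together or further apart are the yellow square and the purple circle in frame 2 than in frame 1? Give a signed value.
+1.0

Distance in frame 1: 6.9. Distance in frame 2: 7.9.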